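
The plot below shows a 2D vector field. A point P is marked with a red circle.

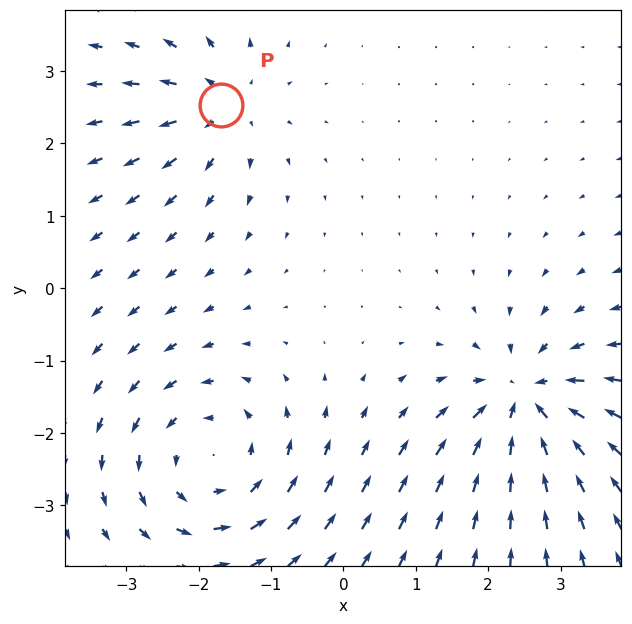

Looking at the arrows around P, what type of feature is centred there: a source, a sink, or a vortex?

At P (-1.7, 2.5) the arrows spread outward. Divergence about +4, curl ≈0 — positive divergence with near-zero curl is a source.

source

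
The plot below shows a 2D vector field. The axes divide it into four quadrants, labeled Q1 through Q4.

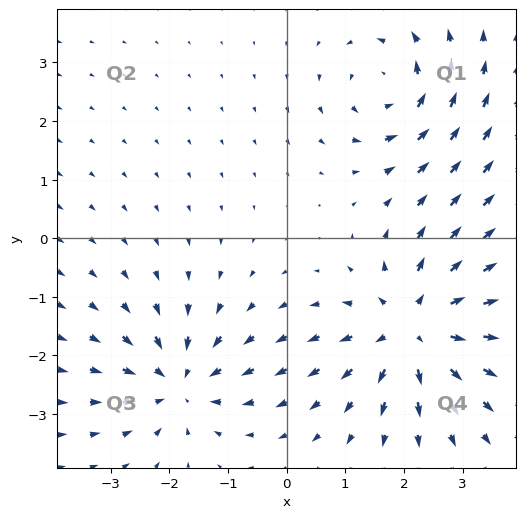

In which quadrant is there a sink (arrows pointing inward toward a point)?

Q3

The sink sits at approximately (-1.8, -2.5), which lies in quadrant Q3. The divergence there is about -4, negative as expected for a sink.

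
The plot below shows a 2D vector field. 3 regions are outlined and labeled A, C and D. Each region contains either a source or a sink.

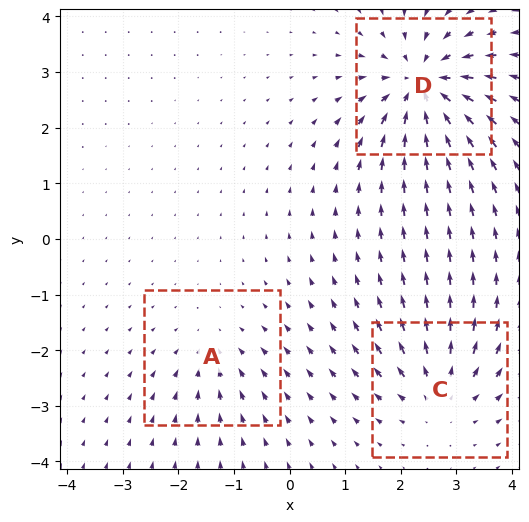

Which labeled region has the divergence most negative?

D

Divergence at each region's feature centre — A: about -2, C: about +4, D: about -6. Region D is most negative.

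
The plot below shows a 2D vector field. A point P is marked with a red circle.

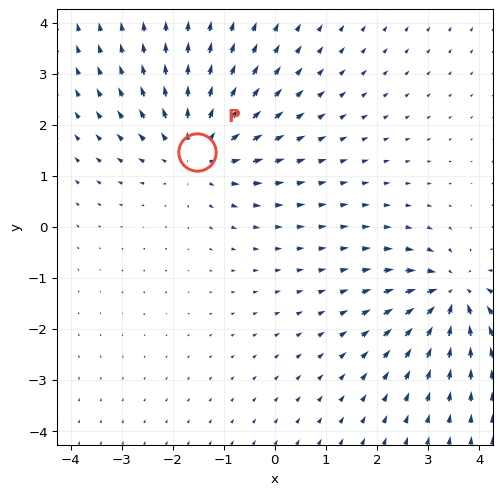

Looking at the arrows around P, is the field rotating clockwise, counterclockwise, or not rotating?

not rotating

Near P at (-1.5, 1.5) the arrows show no circulation. The curl there is ≈0.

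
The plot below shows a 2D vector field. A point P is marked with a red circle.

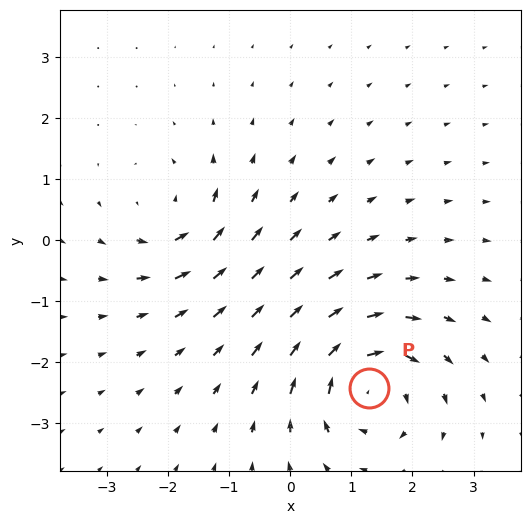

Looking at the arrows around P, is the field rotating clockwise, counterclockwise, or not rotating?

clockwise

Near P at (1.3, -2.4) the arrows circulate clockwise. The curl (z-component) there is about -5; negative curl means clockwise rotation.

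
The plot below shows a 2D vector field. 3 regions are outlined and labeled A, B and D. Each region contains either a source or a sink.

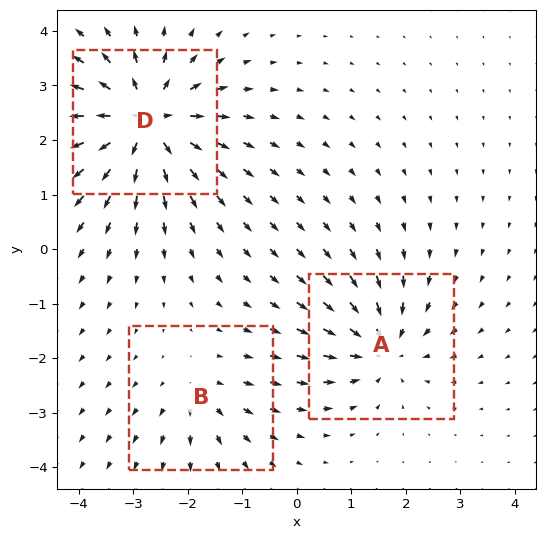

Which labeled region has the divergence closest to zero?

Divergence at each region's feature centre — A: about -4, B: about +2, D: about +6. Region B is closest to zero.

B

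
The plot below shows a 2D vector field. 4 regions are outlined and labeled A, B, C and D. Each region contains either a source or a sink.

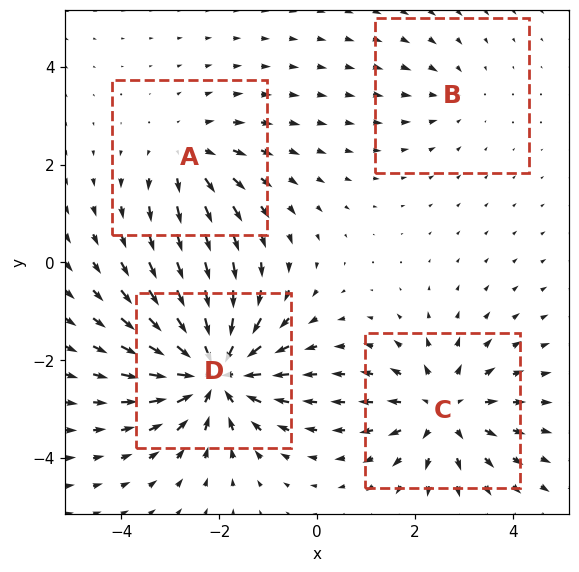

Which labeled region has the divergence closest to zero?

B

Divergence at each region's feature centre — A: about +3, B: about -2, C: about +5, D: about -7. Region B is closest to zero.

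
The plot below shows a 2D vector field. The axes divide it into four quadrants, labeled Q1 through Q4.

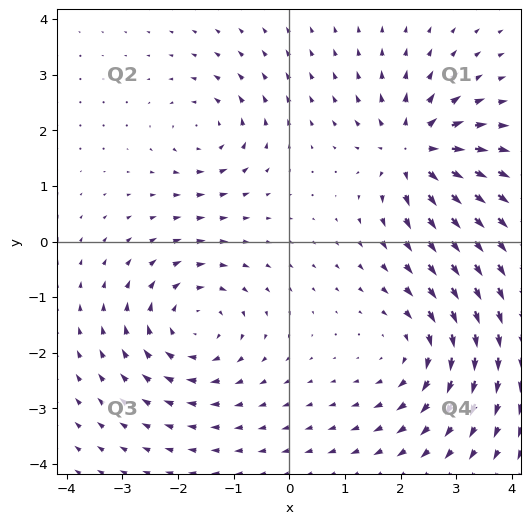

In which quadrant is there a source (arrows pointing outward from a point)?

The source sits at approximately (2.3, 1.6), which lies in quadrant Q1. The divergence there is about +7, positive as expected for a source.

Q1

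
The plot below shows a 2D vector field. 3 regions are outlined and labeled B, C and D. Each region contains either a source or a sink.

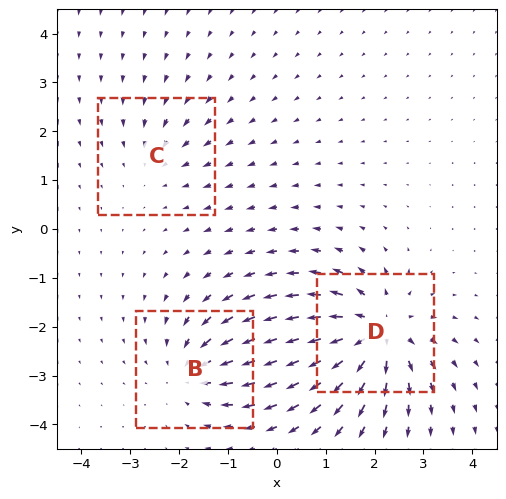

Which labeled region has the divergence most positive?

D

Divergence at each region's feature centre — B: about -4, C: about -2, D: about +5. Region D is most positive.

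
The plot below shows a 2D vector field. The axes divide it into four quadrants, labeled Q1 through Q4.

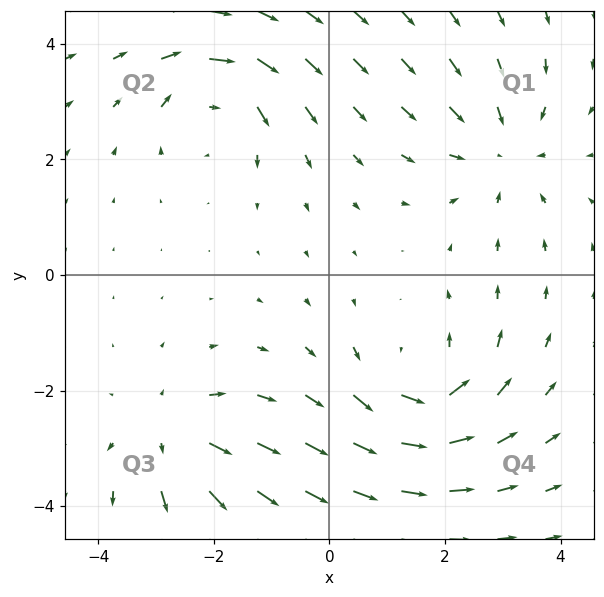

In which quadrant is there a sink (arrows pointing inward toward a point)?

The sink sits at approximately (3.0, 2.2), which lies in quadrant Q1. The divergence there is about -3, negative as expected for a sink.

Q1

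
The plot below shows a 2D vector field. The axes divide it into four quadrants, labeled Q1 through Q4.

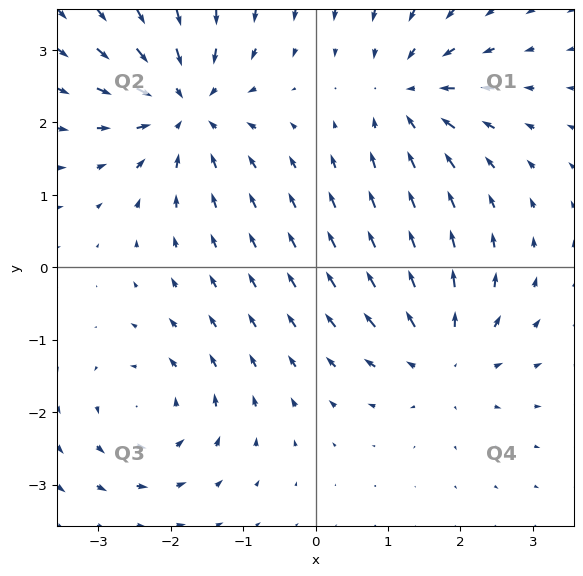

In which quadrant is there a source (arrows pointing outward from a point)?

Q4

The source sits at approximately (1.8, -1.2), which lies in quadrant Q4. The divergence there is about +4, positive as expected for a source.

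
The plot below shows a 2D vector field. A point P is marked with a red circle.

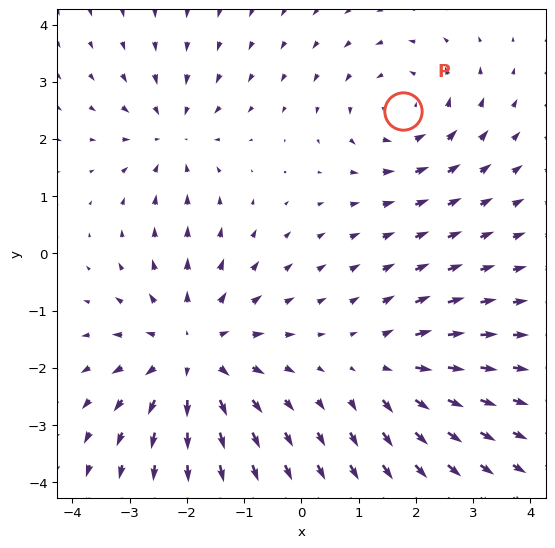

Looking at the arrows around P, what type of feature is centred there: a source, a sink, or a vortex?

At P (1.8, 2.5) the arrows circulate counterclockwise. Divergence ≈0, curl about +3 — near-zero divergence with nonzero curl is a vortex.

vortex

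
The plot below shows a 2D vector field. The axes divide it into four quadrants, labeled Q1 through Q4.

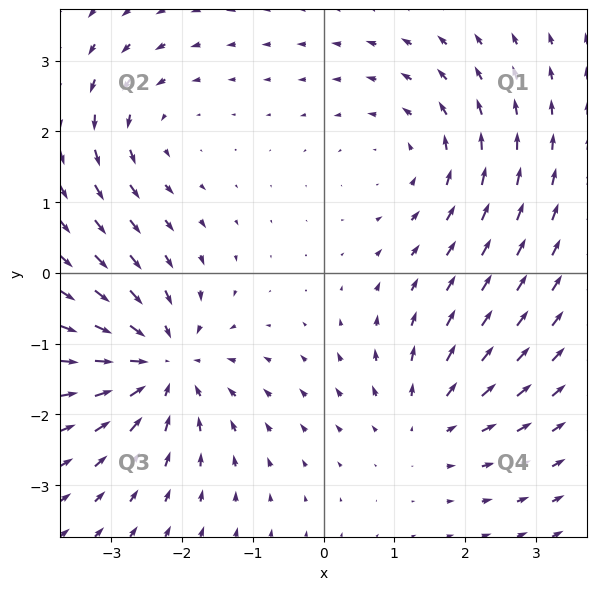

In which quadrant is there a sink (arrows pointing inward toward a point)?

Q3

The sink sits at approximately (-2.3, -1.3), which lies in quadrant Q3. The divergence there is about -6, negative as expected for a sink.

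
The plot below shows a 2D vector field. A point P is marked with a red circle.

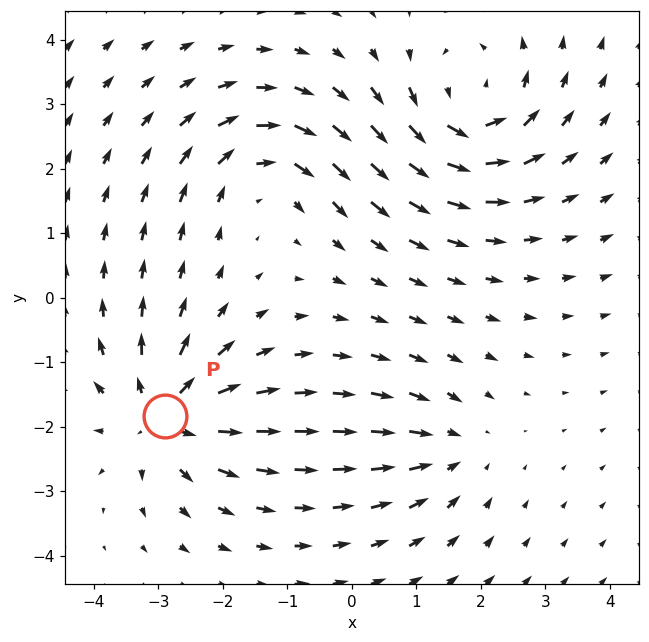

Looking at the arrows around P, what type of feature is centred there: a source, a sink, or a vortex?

At P (-2.9, -1.8) the arrows spread outward. Divergence about +5, curl ≈0 — positive divergence with near-zero curl is a source.

source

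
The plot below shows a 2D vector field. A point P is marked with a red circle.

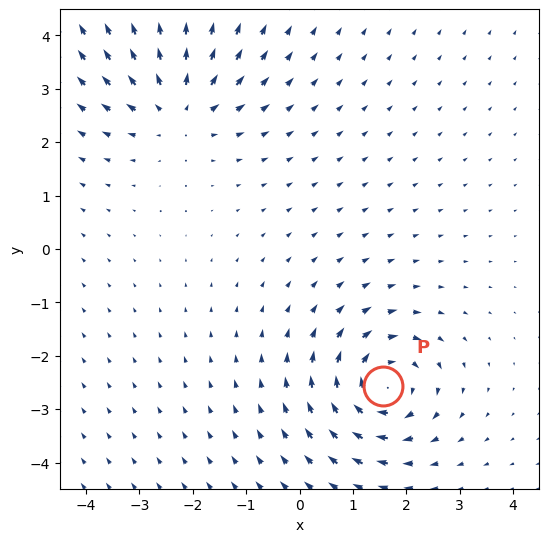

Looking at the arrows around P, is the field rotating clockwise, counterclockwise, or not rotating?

Near P at (1.6, -2.6) the arrows circulate clockwise. The curl (z-component) there is about -5; negative curl means clockwise rotation.

clockwise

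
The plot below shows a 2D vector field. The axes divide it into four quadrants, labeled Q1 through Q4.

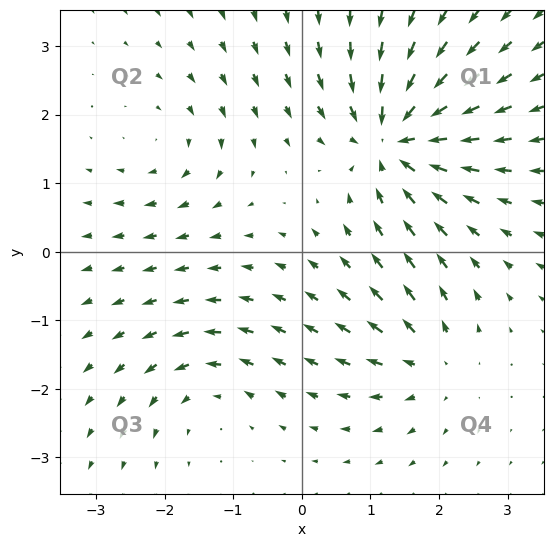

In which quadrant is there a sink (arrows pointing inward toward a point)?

Q1

The sink sits at approximately (1.4, 1.6), which lies in quadrant Q1. The divergence there is about -7, negative as expected for a sink.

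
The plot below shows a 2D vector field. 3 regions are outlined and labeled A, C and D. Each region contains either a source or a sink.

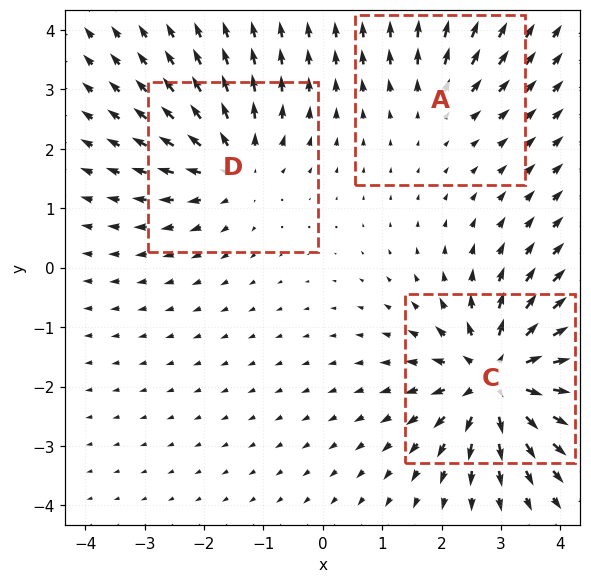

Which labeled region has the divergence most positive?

Divergence at each region's feature centre — A: about +2, C: about +6, D: about +4. Region C is most positive.

C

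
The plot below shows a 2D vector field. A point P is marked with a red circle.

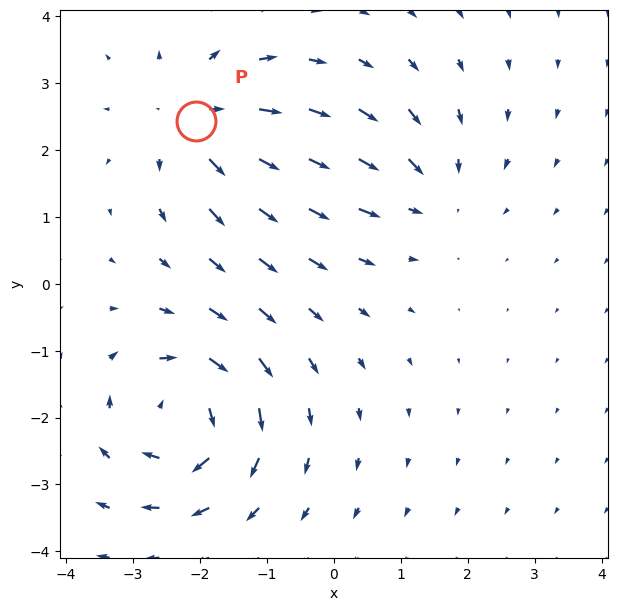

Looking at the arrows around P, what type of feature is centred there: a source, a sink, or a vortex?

source

At P (-2.1, 2.4) the arrows spread outward. Divergence about +3, curl ≈0 — positive divergence with near-zero curl is a source.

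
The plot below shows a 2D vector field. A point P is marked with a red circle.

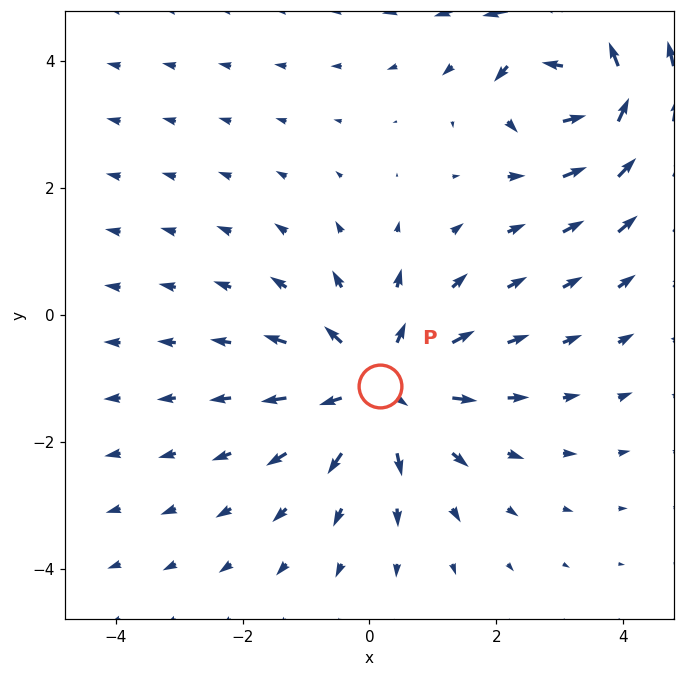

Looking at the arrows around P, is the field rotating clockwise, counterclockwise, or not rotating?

Near P at (0.2, -1.1) the arrows show no circulation. The curl there is ≈0.

not rotating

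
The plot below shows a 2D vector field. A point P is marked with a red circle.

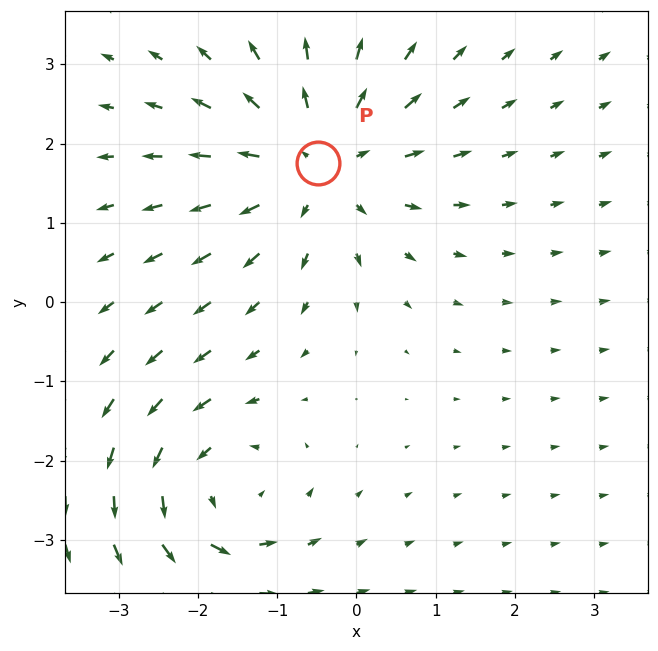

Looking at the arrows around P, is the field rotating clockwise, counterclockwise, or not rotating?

Near P at (-0.5, 1.8) the arrows show no circulation. The curl there is ≈0.

not rotating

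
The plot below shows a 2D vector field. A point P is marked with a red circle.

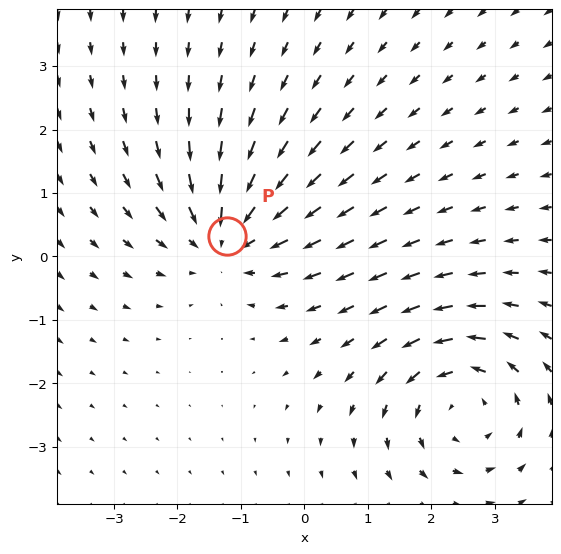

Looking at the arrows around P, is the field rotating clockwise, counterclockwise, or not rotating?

not rotating

Near P at (-1.2, 0.3) the arrows show no circulation. The curl there is ≈0.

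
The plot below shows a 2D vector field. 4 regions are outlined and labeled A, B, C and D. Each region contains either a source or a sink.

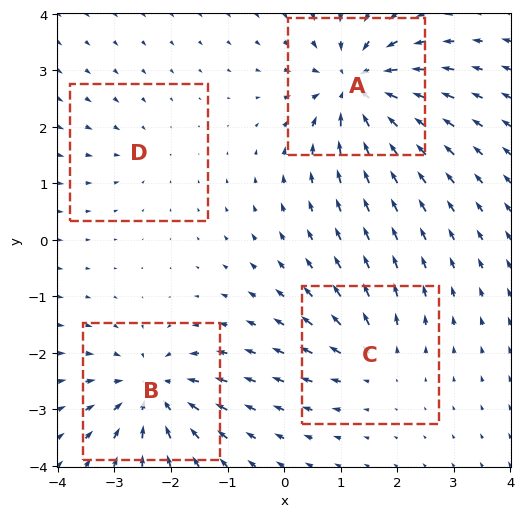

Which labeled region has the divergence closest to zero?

Divergence at each region's feature centre — A: about -8, B: about -6, C: about +4, D: about -2. Region D is closest to zero.

D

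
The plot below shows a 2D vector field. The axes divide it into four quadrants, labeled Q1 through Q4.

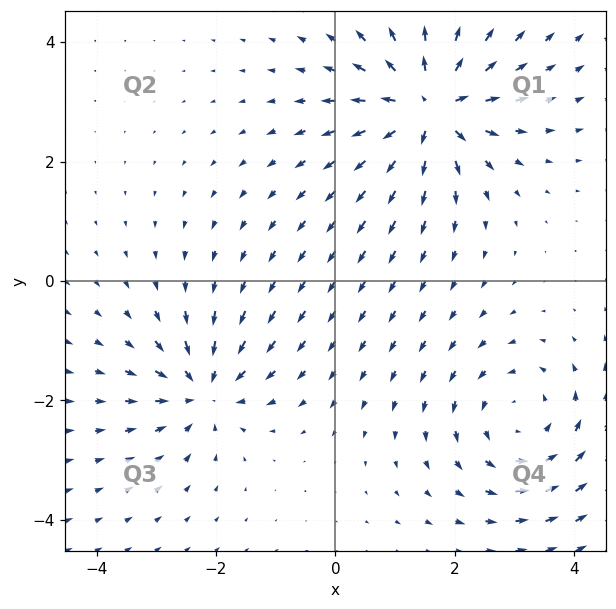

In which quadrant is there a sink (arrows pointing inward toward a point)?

Q3

The sink sits at approximately (-2.2, -1.8), which lies in quadrant Q3. The divergence there is about -4, negative as expected for a sink.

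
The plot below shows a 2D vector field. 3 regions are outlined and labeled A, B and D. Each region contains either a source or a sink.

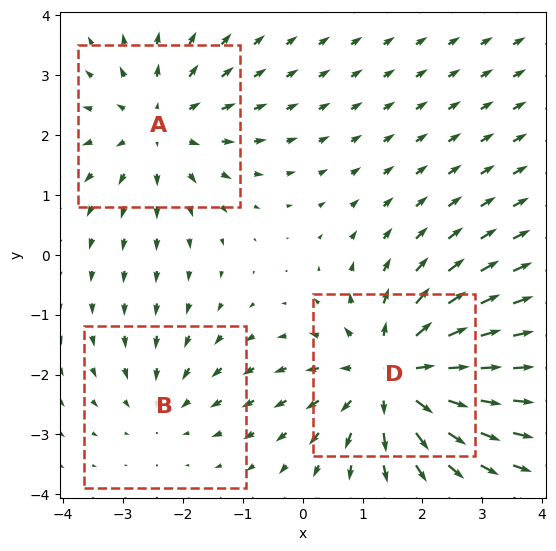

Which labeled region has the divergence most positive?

D

Divergence at each region's feature centre — A: about +3, B: about -2, D: about +4. Region D is most positive.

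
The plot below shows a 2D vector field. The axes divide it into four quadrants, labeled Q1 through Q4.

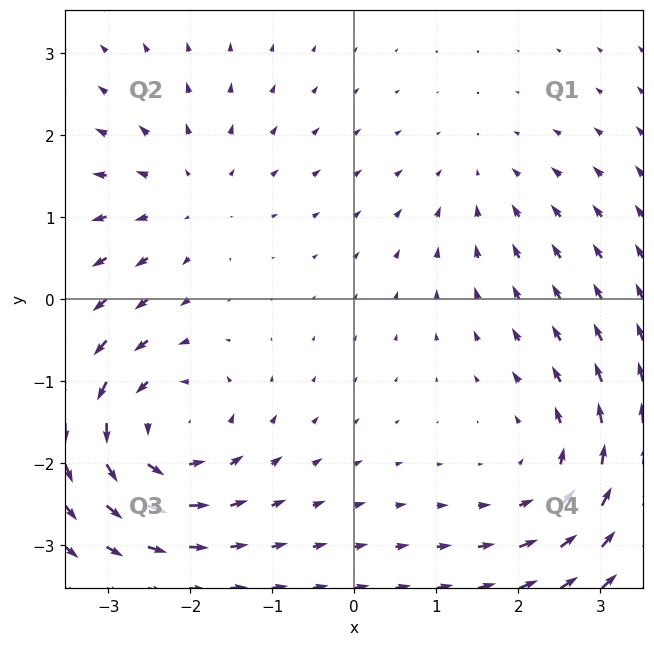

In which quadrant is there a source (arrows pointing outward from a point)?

The source sits at approximately (-2.0, 1.3), which lies in quadrant Q2. The divergence there is about +3, positive as expected for a source.

Q2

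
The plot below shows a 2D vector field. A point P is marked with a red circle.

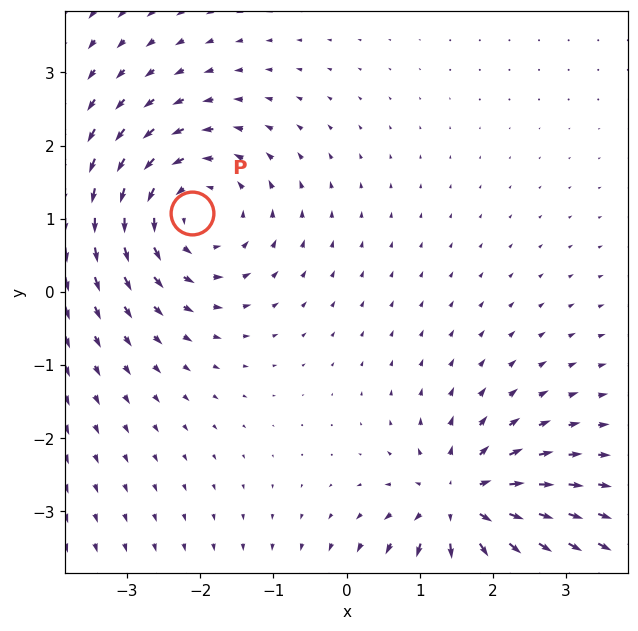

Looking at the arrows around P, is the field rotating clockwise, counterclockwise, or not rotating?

Near P at (-2.1, 1.1) the arrows circulate counterclockwise. The curl (z-component) there is about +4; positive curl means counterclockwise rotation.

counterclockwise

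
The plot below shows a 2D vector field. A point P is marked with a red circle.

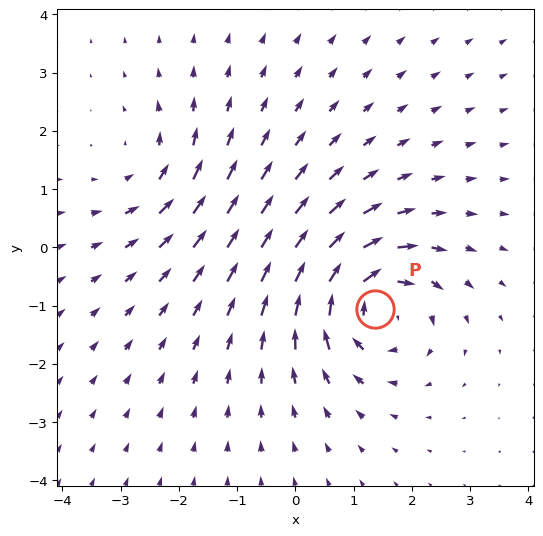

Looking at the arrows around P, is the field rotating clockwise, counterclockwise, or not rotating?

Near P at (1.4, -1.1) the arrows circulate clockwise. The curl (z-component) there is about -5; negative curl means clockwise rotation.

clockwise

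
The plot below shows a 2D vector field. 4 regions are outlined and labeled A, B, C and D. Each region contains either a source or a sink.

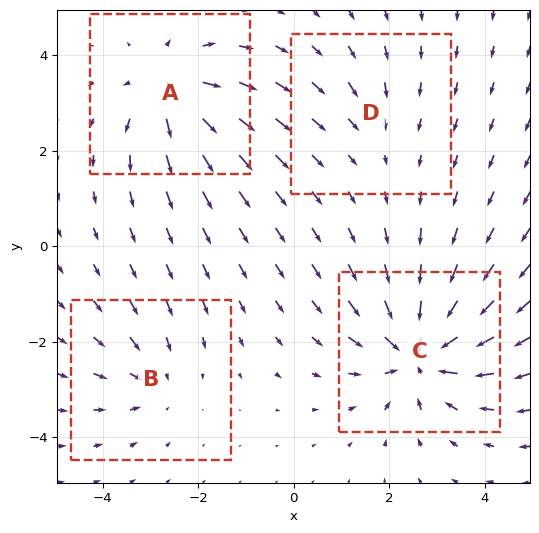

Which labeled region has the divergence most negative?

Divergence at each region's feature centre — A: about +5, B: about -3, C: about -7, D: about -2. Region C is most negative.

C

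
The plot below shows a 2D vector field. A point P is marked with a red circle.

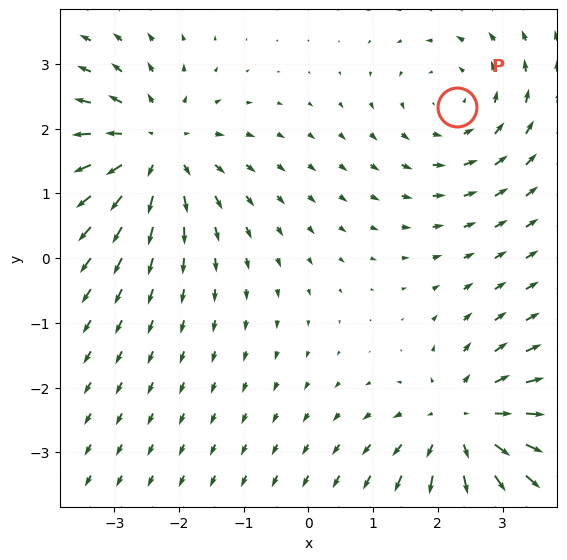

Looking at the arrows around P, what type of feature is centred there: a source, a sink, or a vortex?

vortex

At P (2.3, 2.3) the arrows circulate counterclockwise. Divergence ≈0, curl about +3 — near-zero divergence with nonzero curl is a vortex.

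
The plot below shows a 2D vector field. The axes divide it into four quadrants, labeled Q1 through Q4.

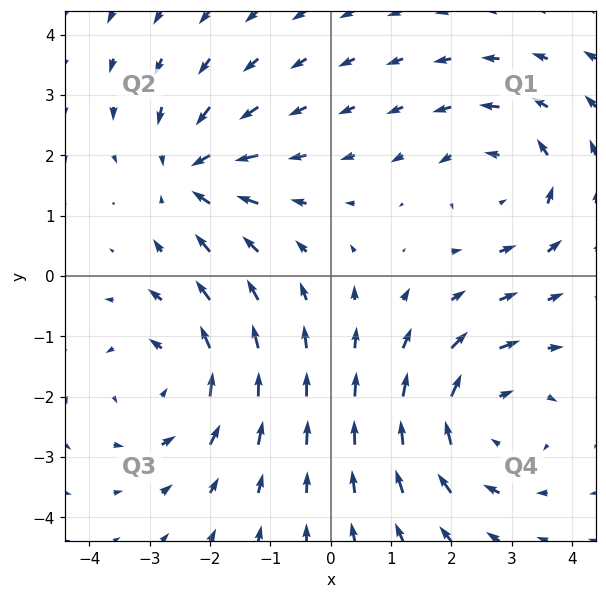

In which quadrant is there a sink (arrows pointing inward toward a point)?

Q2

The sink sits at approximately (-2.3, 1.7), which lies in quadrant Q2. The divergence there is about -4, negative as expected for a sink.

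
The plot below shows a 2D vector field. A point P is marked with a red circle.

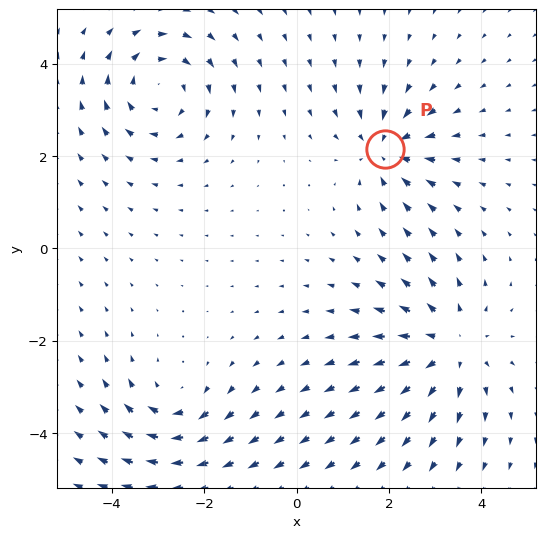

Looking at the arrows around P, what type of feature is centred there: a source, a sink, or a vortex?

sink

At P (1.9, 2.2) the arrows converge inward. Divergence about -4, curl ≈0 — negative divergence with near-zero curl is a sink.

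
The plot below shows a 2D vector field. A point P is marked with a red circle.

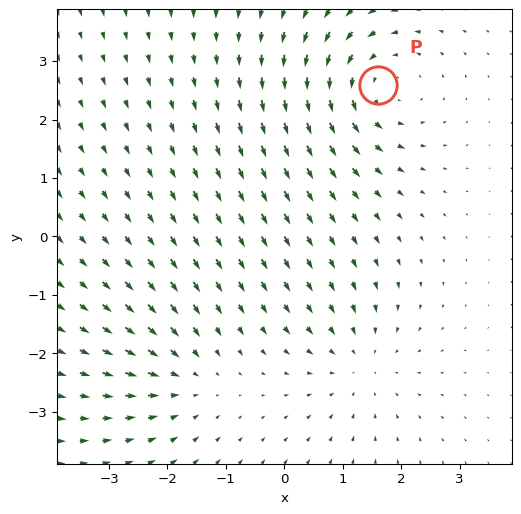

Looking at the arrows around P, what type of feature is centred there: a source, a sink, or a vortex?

vortex

At P (1.6, 2.6) the arrows circulate counterclockwise. Divergence ≈0, curl about +4 — near-zero divergence with nonzero curl is a vortex.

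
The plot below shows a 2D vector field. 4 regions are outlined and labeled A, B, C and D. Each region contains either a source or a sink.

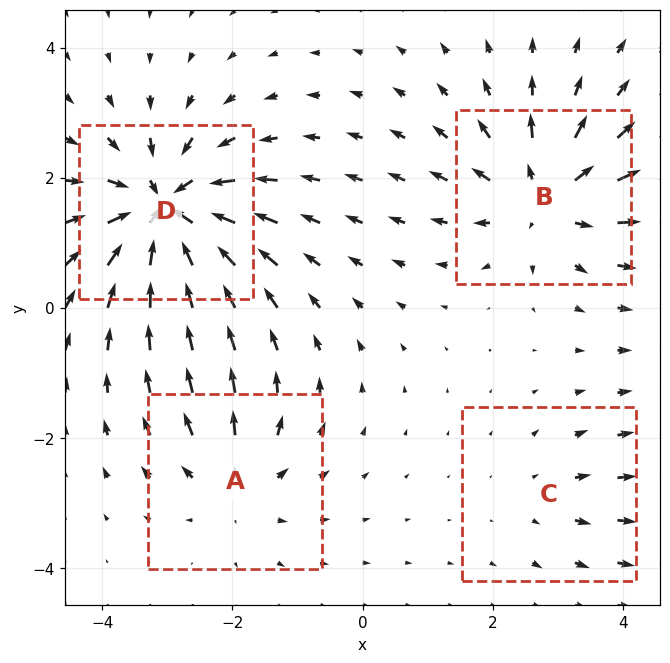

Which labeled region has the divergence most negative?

D

Divergence at each region's feature centre — A: about +4, B: about +6, C: about +2, D: about -8. Region D is most negative.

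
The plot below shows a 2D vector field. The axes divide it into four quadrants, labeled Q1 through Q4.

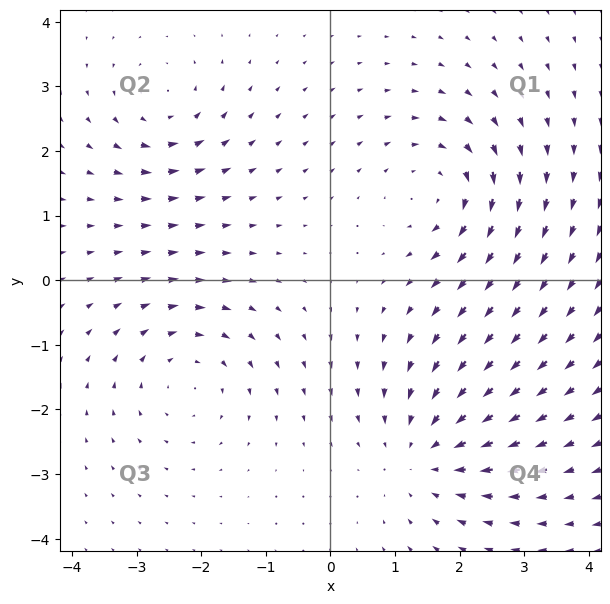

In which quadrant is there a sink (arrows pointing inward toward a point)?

Q4

The sink sits at approximately (1.5, -2.7), which lies in quadrant Q4. The divergence there is about -4, negative as expected for a sink.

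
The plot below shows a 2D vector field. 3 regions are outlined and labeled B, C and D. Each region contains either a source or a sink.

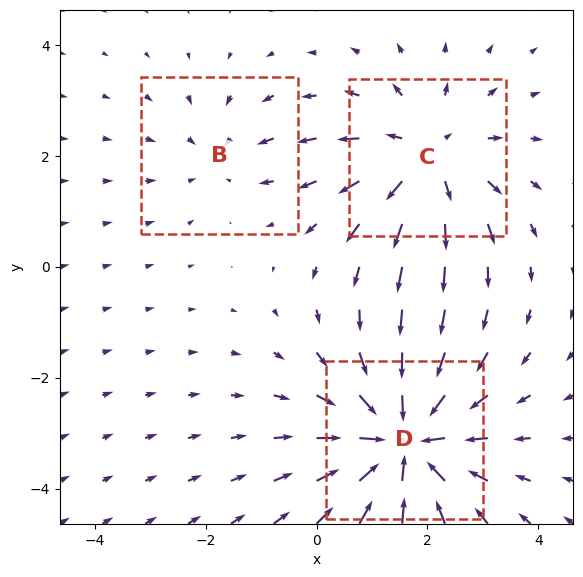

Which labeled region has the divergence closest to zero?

B

Divergence at each region's feature centre — B: about -2, C: about +3, D: about -4. Region B is closest to zero.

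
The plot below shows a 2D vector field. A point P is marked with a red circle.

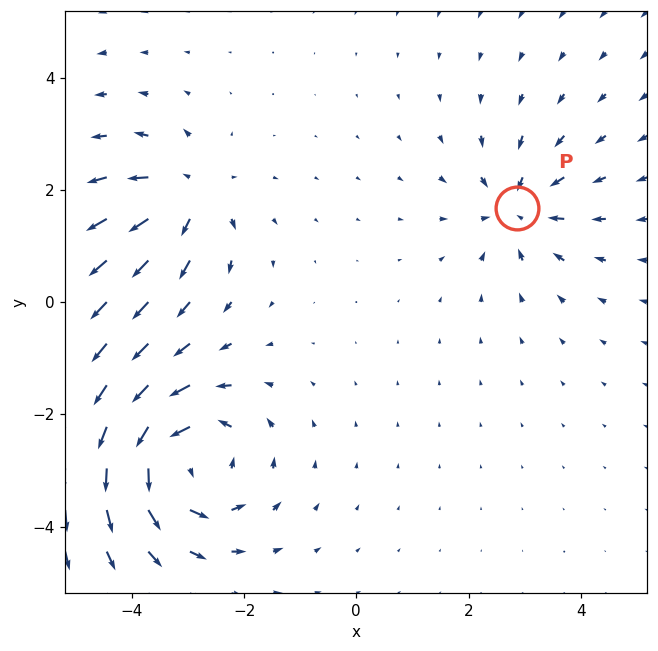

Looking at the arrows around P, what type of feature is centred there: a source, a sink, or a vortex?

sink

At P (2.9, 1.7) the arrows converge inward. Divergence about -3, curl ≈0 — negative divergence with near-zero curl is a sink.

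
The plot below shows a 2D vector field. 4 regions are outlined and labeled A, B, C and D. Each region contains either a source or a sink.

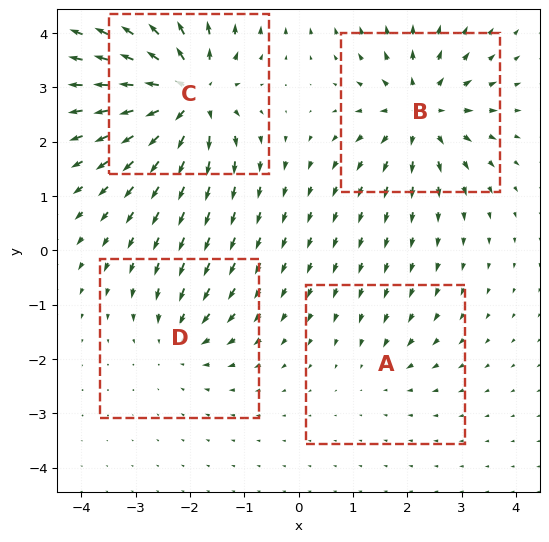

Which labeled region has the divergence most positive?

C

Divergence at each region's feature centre — A: about -3, B: about +7, C: about +9, D: about -4. Region C is most positive.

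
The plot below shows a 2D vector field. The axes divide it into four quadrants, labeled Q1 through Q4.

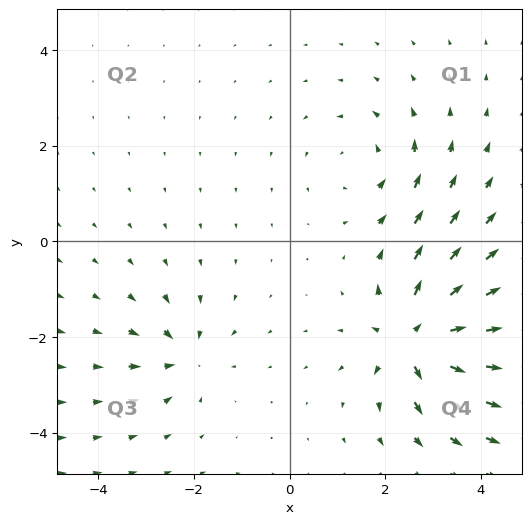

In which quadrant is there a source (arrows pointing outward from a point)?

The source sits at approximately (2.6, -2.0), which lies in quadrant Q4. The divergence there is about +7, positive as expected for a source.

Q4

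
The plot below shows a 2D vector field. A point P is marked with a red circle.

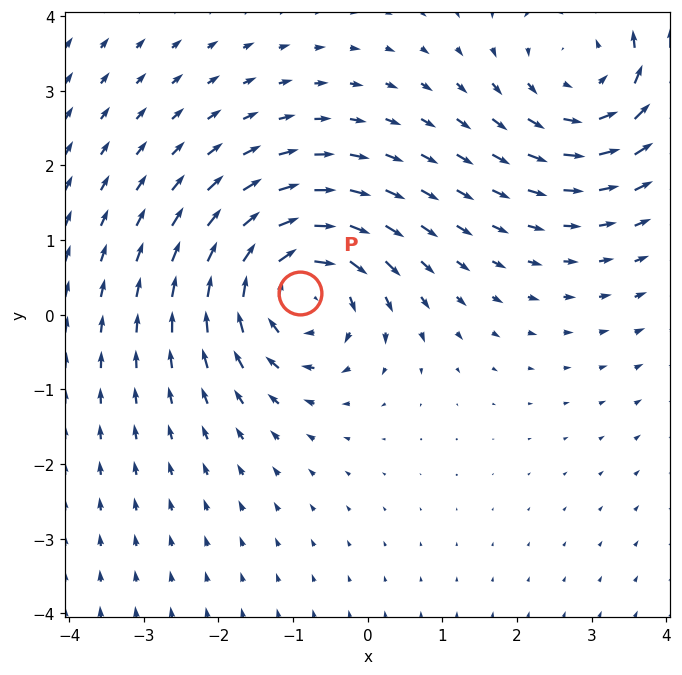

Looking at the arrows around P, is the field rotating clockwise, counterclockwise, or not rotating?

clockwise

Near P at (-0.9, 0.3) the arrows circulate clockwise. The curl (z-component) there is about -6; negative curl means clockwise rotation.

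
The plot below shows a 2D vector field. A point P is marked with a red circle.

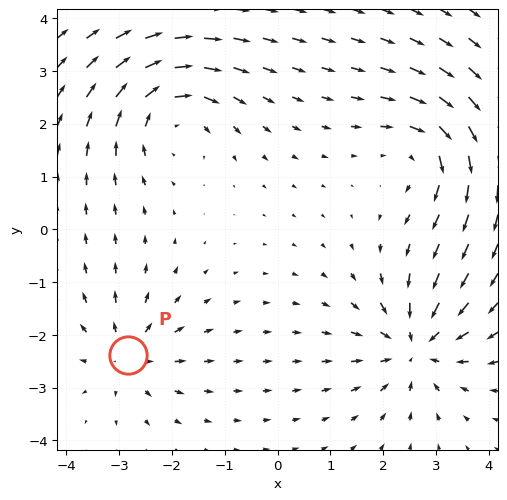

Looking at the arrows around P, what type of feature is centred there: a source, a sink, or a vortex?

At P (-2.8, -2.4) the arrows spread outward. Divergence about +4, curl ≈0 — positive divergence with near-zero curl is a source.

source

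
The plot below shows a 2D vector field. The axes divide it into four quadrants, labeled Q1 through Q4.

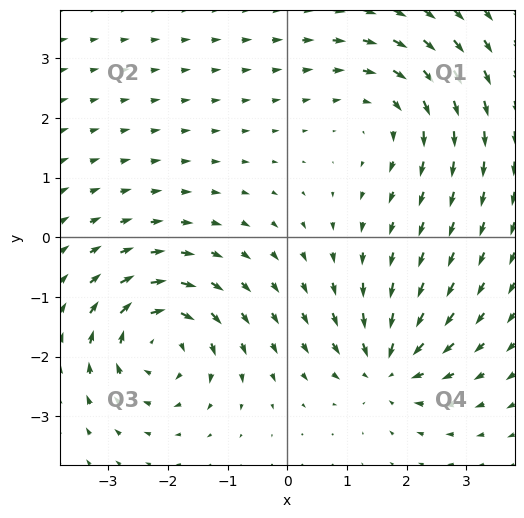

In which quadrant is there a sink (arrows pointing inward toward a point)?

Q4

The sink sits at approximately (1.7, -2.2), which lies in quadrant Q4. The divergence there is about -5, negative as expected for a sink.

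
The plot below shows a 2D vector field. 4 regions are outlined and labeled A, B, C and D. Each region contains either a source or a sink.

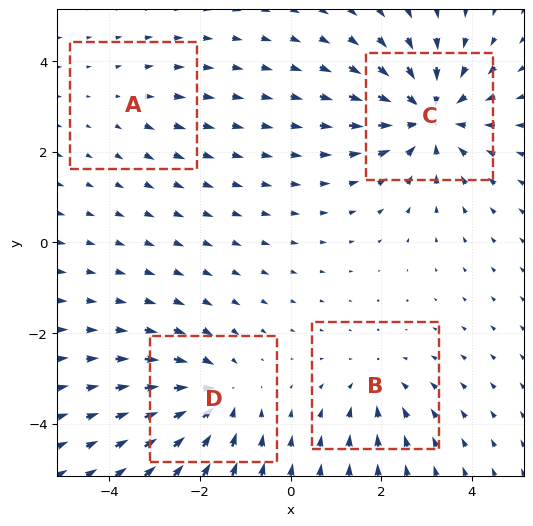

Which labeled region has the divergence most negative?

C

Divergence at each region's feature centre — A: about +2, B: about -3, C: about -6, D: about -4. Region C is most negative.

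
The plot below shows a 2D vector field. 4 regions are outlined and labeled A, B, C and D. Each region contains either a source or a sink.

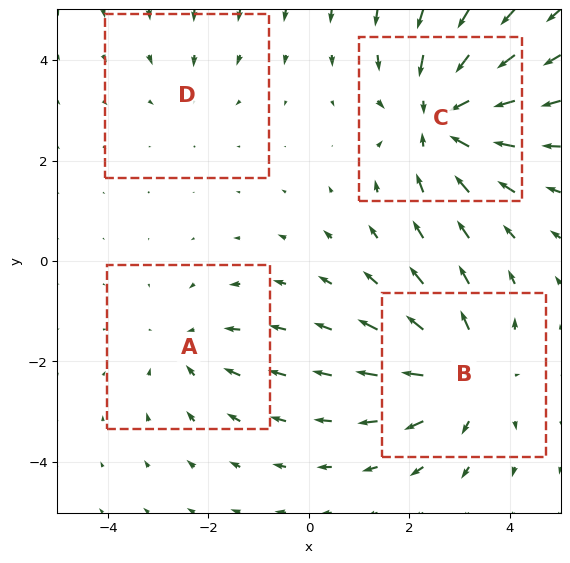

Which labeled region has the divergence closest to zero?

Divergence at each region's feature centre — A: about -3, B: about +4, C: about -5, D: about -2. Region D is closest to zero.

D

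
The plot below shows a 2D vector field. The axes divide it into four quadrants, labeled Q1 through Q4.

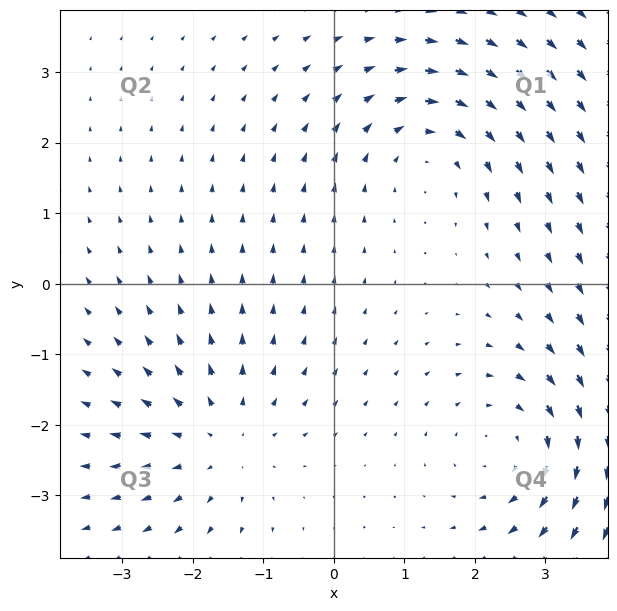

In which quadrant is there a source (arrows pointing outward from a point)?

The source sits at approximately (-1.6, -2.2), which lies in quadrant Q3. The divergence there is about +4, positive as expected for a source.

Q3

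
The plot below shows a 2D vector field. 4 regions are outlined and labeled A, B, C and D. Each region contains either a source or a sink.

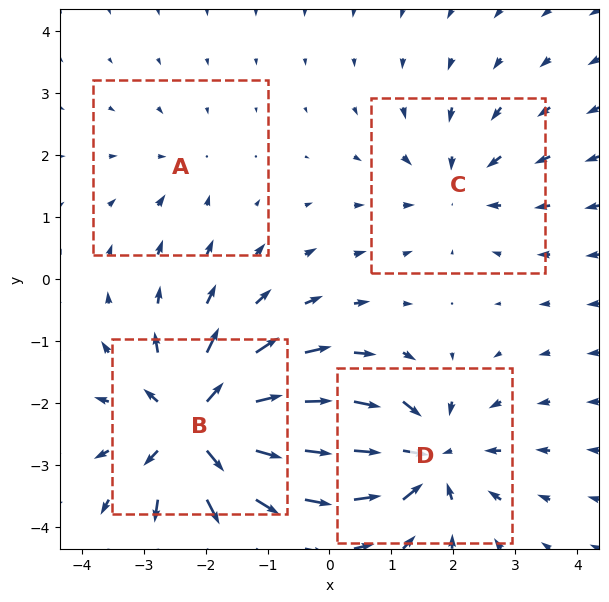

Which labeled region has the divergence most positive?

B

Divergence at each region's feature centre — A: about -2, B: about +8, C: about -3, D: about -6. Region B is most positive.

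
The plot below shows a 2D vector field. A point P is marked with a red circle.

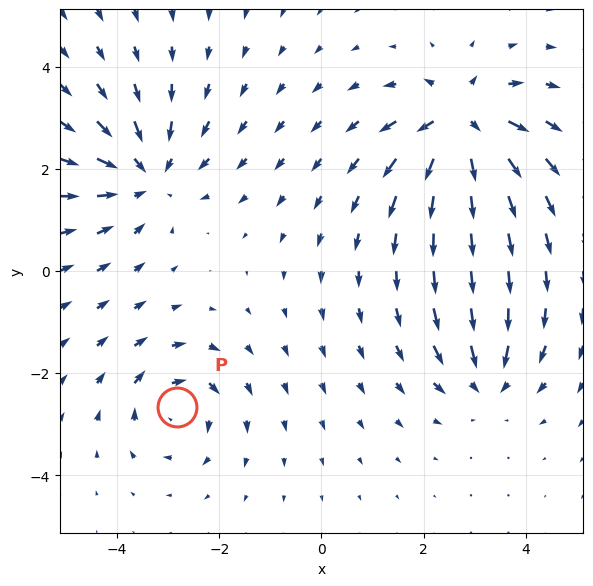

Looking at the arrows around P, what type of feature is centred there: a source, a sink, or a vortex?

vortex

At P (-2.8, -2.7) the arrows circulate clockwise. Divergence ≈0, curl about -4 — near-zero divergence with nonzero curl is a vortex.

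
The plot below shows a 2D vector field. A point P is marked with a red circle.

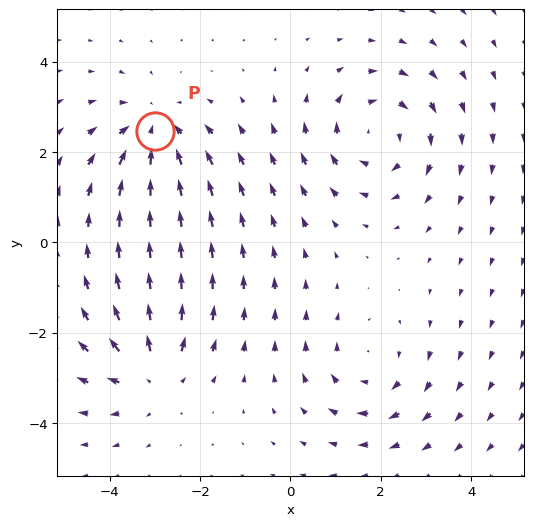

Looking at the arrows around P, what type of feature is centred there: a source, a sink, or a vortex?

At P (-3.0, 2.5) the arrows converge inward. Divergence about -4, curl ≈0 — negative divergence with near-zero curl is a sink.

sink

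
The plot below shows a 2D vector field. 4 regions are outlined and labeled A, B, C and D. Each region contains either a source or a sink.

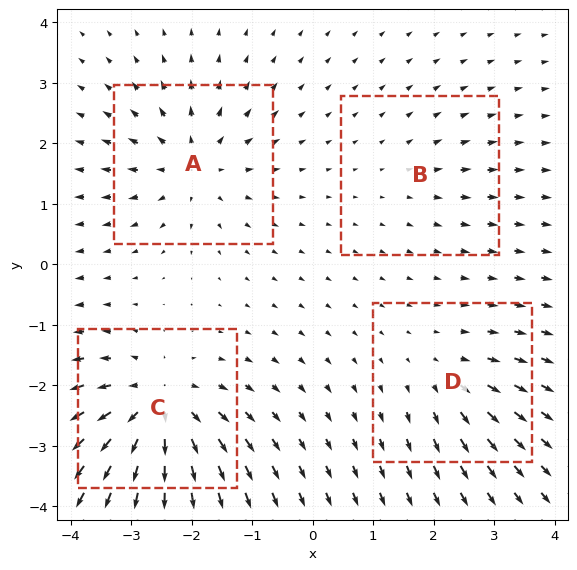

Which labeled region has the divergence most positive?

C

Divergence at each region's feature centre — A: about +6, B: about +2, C: about +8, D: about +4. Region C is most positive.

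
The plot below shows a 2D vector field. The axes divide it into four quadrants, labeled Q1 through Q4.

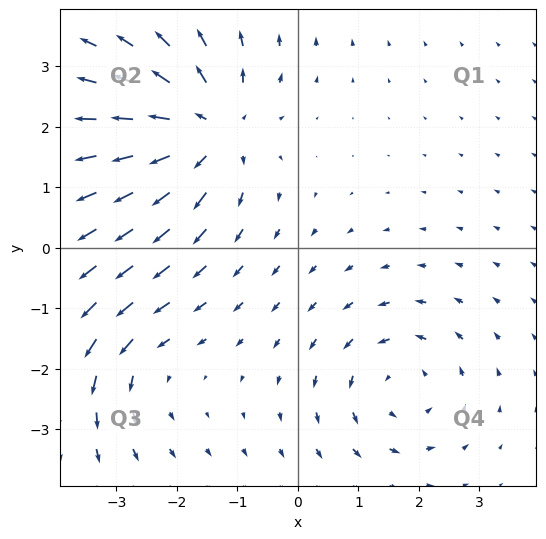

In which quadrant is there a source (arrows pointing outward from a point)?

Q2

The source sits at approximately (-1.5, 2.0), which lies in quadrant Q2. The divergence there is about +5, positive as expected for a source.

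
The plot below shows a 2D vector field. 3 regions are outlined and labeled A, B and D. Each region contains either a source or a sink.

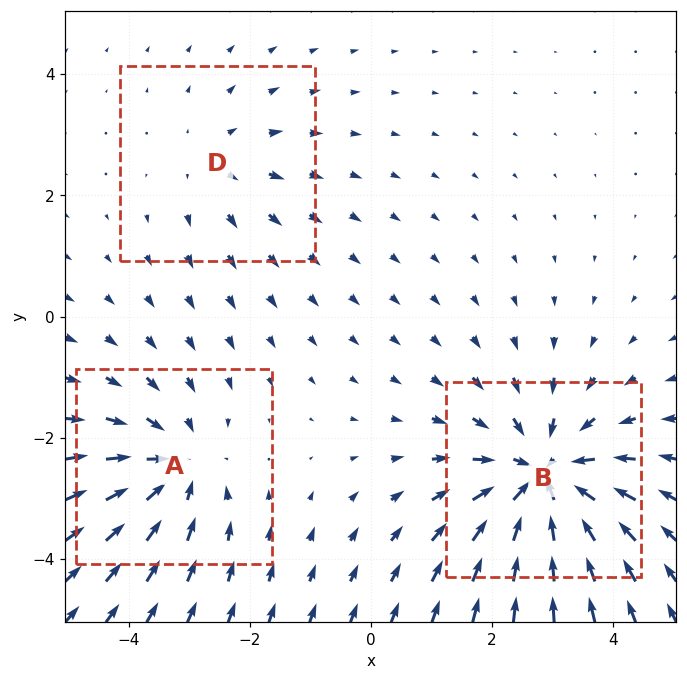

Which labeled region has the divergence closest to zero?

D

Divergence at each region's feature centre — A: about -3, B: about -4, D: about +2. Region D is closest to zero.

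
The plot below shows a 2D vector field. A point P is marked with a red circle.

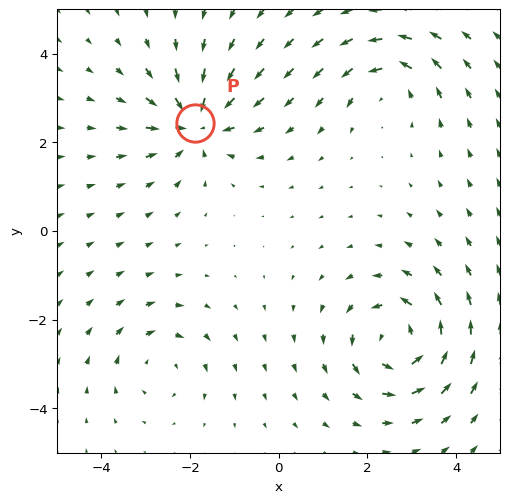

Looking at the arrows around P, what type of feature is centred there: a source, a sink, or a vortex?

sink

At P (-1.9, 2.4) the arrows converge inward. Divergence about -5, curl ≈0 — negative divergence with near-zero curl is a sink.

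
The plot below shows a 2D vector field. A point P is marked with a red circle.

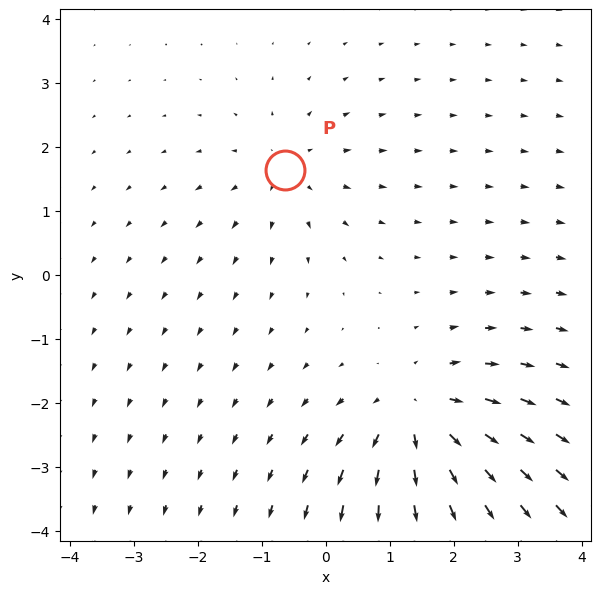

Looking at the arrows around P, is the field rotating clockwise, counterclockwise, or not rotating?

not rotating

Near P at (-0.6, 1.6) the arrows show no circulation. The curl there is ≈0.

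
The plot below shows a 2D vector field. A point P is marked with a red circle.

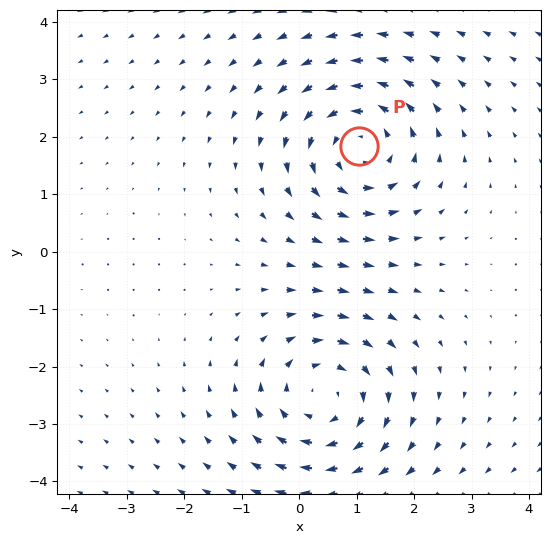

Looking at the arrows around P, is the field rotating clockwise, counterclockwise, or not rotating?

Near P at (1.0, 1.8) the arrows circulate counterclockwise. The curl (z-component) there is about +4; positive curl means counterclockwise rotation.

counterclockwise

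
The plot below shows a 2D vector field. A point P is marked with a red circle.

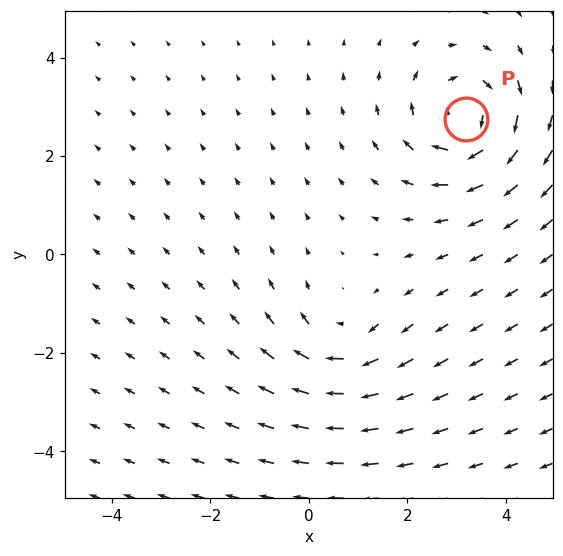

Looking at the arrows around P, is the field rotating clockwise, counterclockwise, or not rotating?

clockwise

Near P at (3.2, 2.8) the arrows circulate clockwise. The curl (z-component) there is about -5; negative curl means clockwise rotation.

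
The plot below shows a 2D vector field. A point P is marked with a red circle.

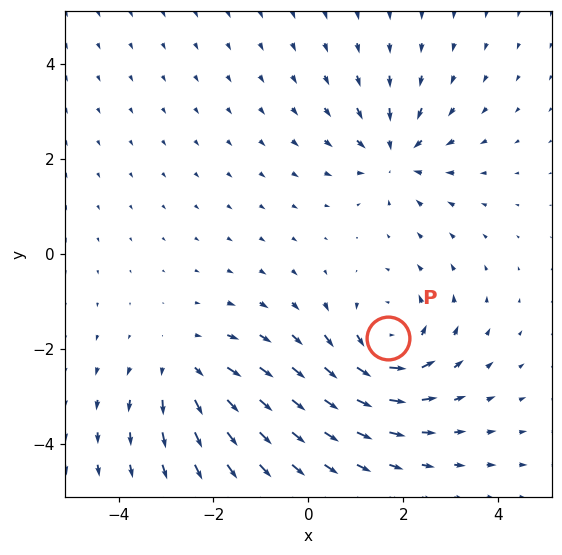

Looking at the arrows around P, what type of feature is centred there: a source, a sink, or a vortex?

At P (1.7, -1.8) the arrows circulate counterclockwise. Divergence ≈0, curl about +4 — near-zero divergence with nonzero curl is a vortex.

vortex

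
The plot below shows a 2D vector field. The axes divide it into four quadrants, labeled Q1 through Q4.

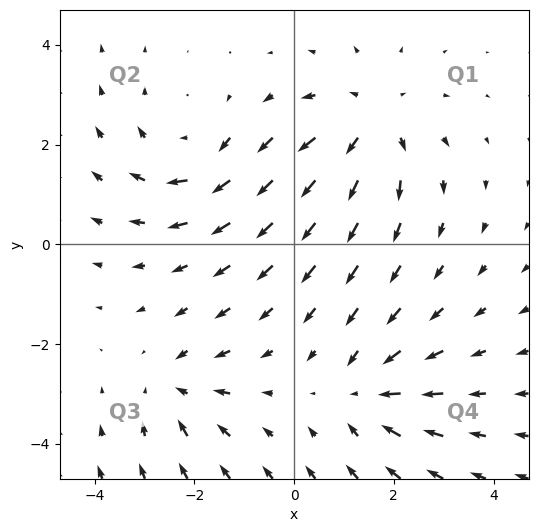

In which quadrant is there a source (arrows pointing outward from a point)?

The source sits at approximately (1.5, 2.4), which lies in quadrant Q1. The divergence there is about +4, positive as expected for a source.

Q1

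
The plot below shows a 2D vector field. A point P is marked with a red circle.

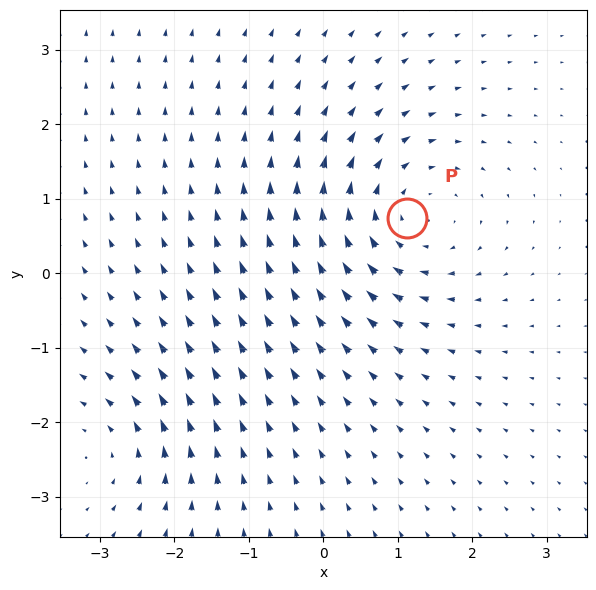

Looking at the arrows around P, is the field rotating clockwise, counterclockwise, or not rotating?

clockwise

Near P at (1.1, 0.7) the arrows circulate clockwise. The curl (z-component) there is about -4; negative curl means clockwise rotation.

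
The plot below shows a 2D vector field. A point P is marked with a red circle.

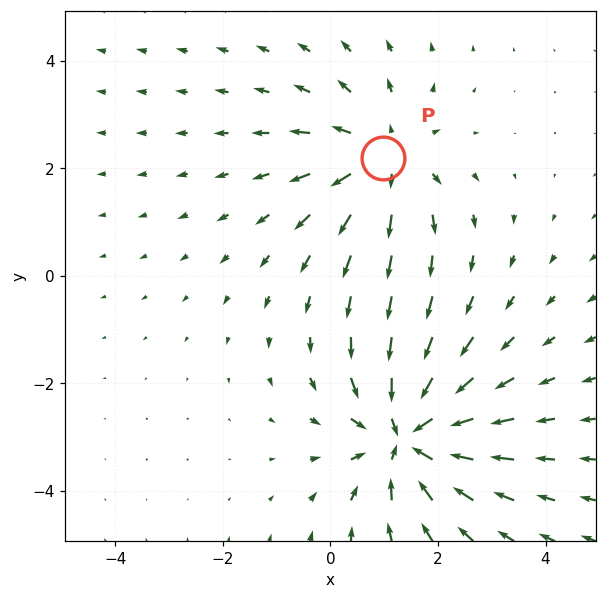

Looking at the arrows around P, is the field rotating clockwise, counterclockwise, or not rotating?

Near P at (1.0, 2.2) the arrows show no circulation. The curl there is ≈0.

not rotating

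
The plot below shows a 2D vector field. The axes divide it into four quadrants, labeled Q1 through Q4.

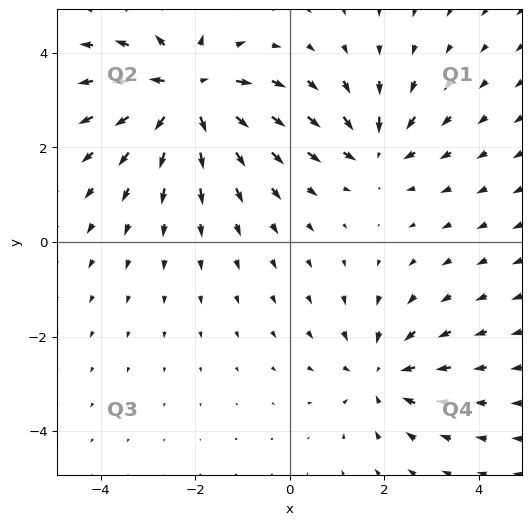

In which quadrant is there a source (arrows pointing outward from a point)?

Q2

The source sits at approximately (-2.2, 3.2), which lies in quadrant Q2. The divergence there is about +6, positive as expected for a source.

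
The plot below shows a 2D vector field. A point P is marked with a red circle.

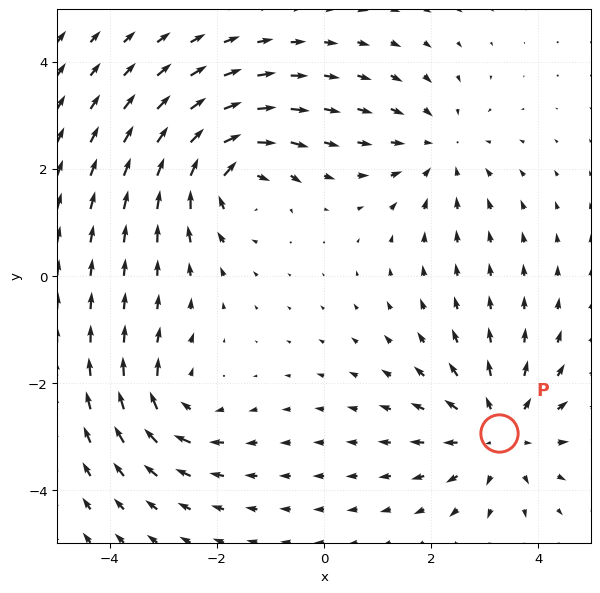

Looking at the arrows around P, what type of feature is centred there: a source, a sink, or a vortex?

At P (3.3, -2.9) the arrows spread outward. Divergence about +4, curl ≈0 — positive divergence with near-zero curl is a source.

source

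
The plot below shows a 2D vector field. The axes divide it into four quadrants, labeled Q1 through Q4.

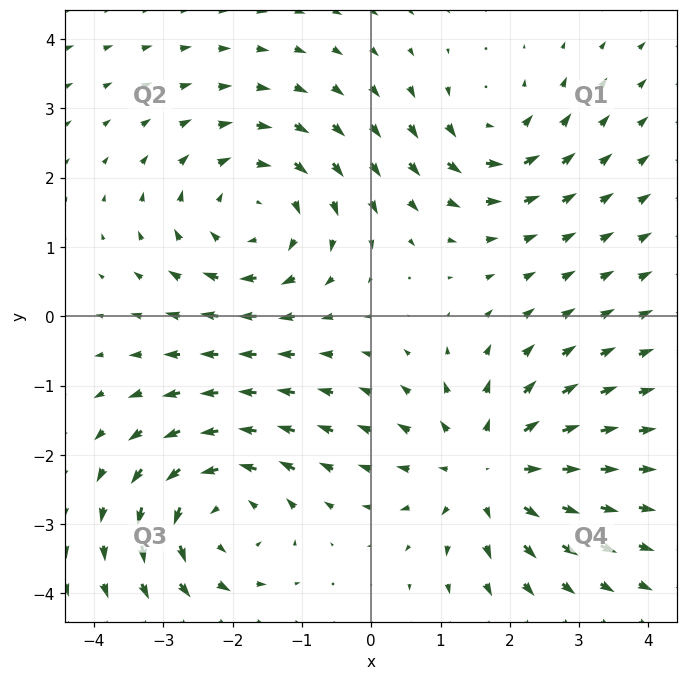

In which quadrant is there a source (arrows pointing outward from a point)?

Q4

The source sits at approximately (1.7, -2.2), which lies in quadrant Q4. The divergence there is about +4, positive as expected for a source.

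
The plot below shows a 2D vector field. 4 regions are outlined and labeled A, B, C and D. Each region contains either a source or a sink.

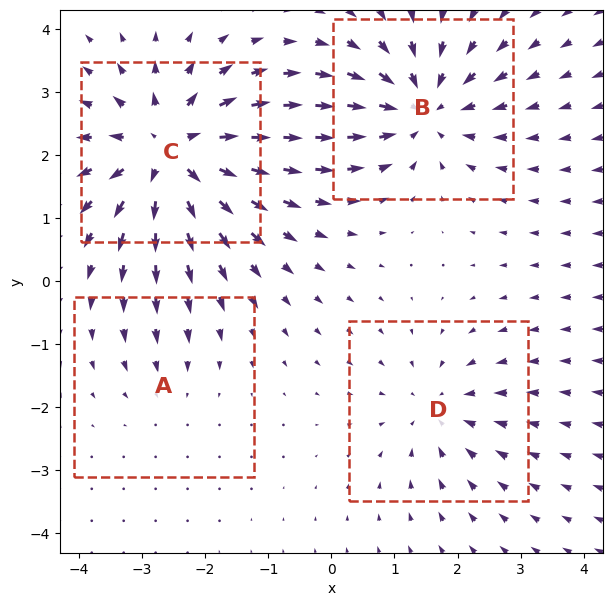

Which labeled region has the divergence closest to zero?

Divergence at each region's feature centre — A: about -2, B: about -5, C: about +7, D: about -3. Region A is closest to zero.

A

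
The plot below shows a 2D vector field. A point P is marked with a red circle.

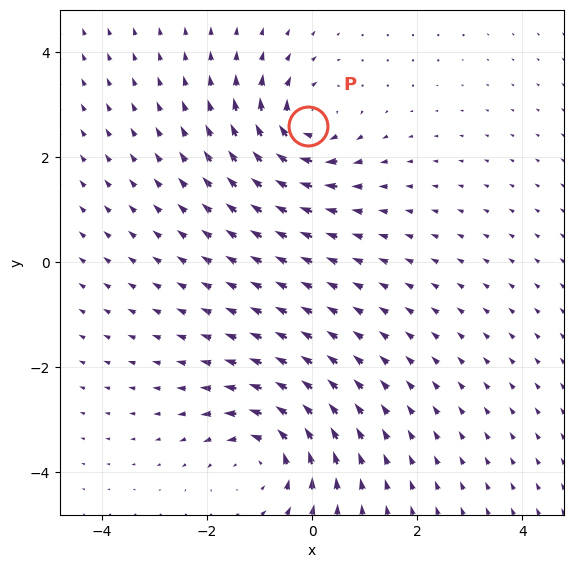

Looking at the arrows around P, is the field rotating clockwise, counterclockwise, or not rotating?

clockwise

Near P at (-0.1, 2.6) the arrows circulate clockwise. The curl (z-component) there is about -4; negative curl means clockwise rotation.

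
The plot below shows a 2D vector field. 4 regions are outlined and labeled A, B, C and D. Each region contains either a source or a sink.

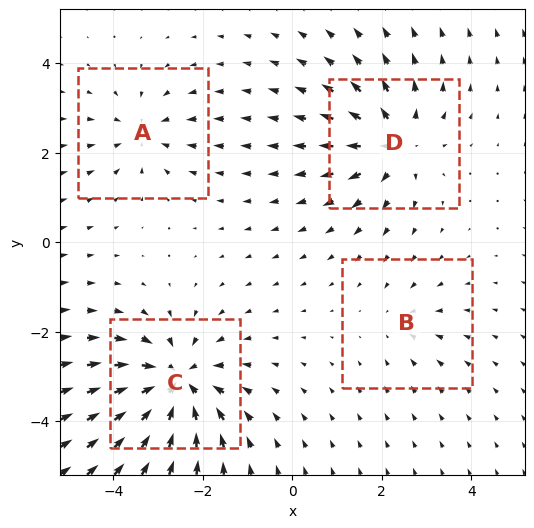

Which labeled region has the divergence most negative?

C

Divergence at each region's feature centre — A: about -4, B: about -2, C: about -7, D: about +5. Region C is most negative.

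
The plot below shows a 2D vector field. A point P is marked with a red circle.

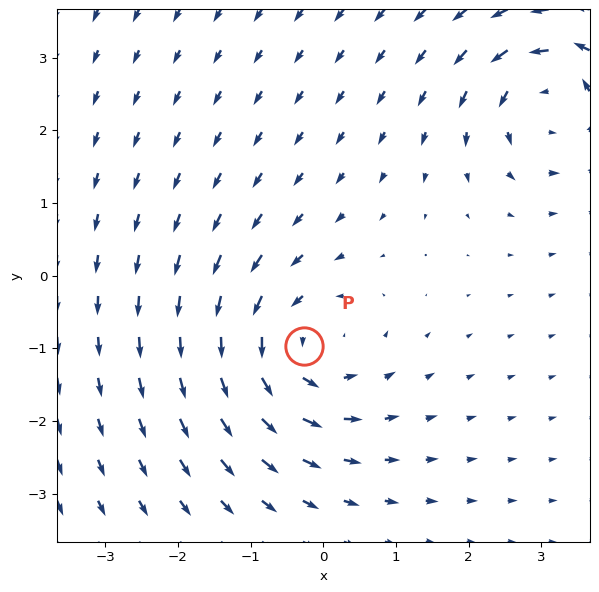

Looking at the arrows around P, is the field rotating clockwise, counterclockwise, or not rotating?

Near P at (-0.3, -1.0) the arrows circulate counterclockwise. The curl (z-component) there is about +4; positive curl means counterclockwise rotation.

counterclockwise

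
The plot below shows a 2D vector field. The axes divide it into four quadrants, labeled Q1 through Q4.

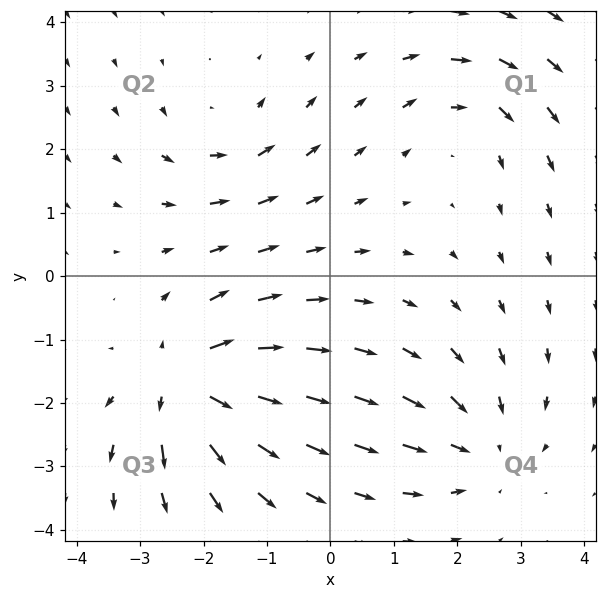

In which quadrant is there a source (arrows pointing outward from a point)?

The source sits at approximately (-2.3, -1.7), which lies in quadrant Q3. The divergence there is about +6, positive as expected for a source.

Q3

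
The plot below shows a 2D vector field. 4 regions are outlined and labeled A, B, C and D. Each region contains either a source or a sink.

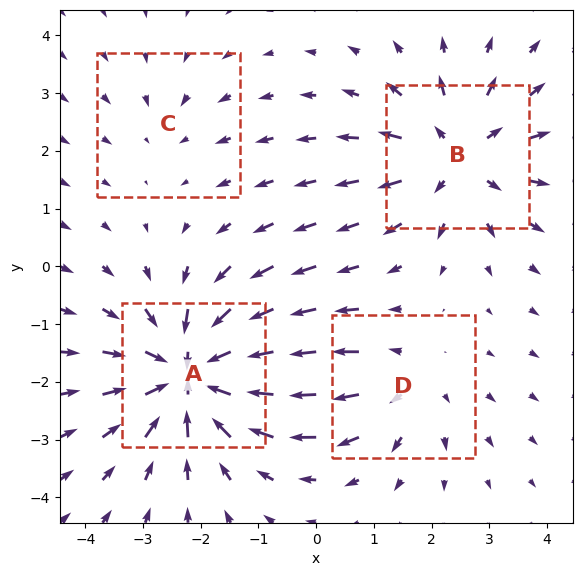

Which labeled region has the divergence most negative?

A

Divergence at each region's feature centre — A: about -7, B: about +5, C: about -2, D: about +3. Region A is most negative.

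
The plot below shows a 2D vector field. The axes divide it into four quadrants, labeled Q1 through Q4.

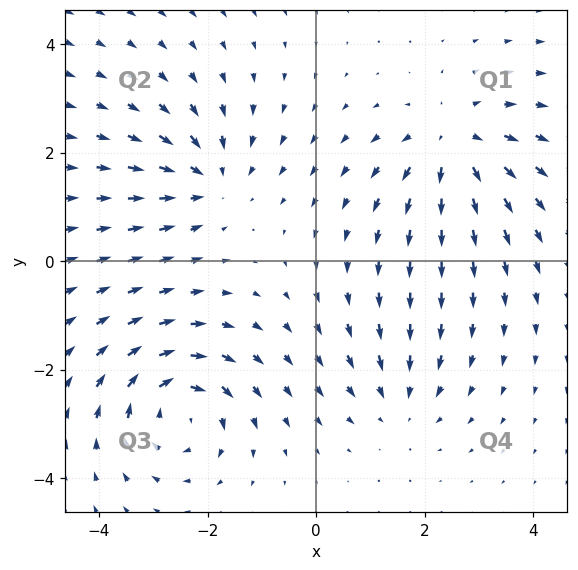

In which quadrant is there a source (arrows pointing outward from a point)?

The source sits at approximately (2.5, 2.2), which lies in quadrant Q1. The divergence there is about +5, positive as expected for a source.

Q1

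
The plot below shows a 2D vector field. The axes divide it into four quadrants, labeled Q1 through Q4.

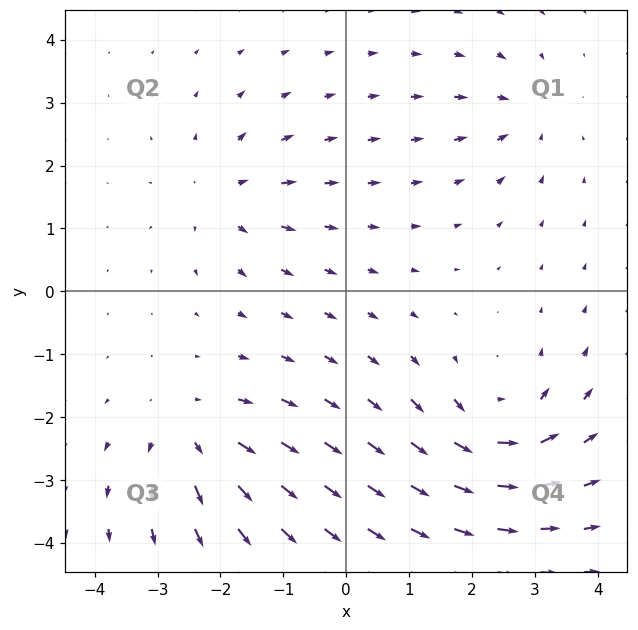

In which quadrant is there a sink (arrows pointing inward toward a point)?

Q1

The sink sits at approximately (2.8, 2.8), which lies in quadrant Q1. The divergence there is about -4, negative as expected for a sink.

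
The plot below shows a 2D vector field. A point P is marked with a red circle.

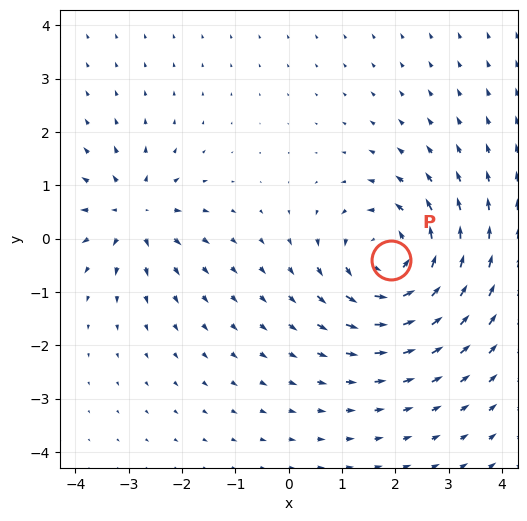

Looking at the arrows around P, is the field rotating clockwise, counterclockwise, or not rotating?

Near P at (1.9, -0.4) the arrows circulate counterclockwise. The curl (z-component) there is about +5; positive curl means counterclockwise rotation.

counterclockwise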